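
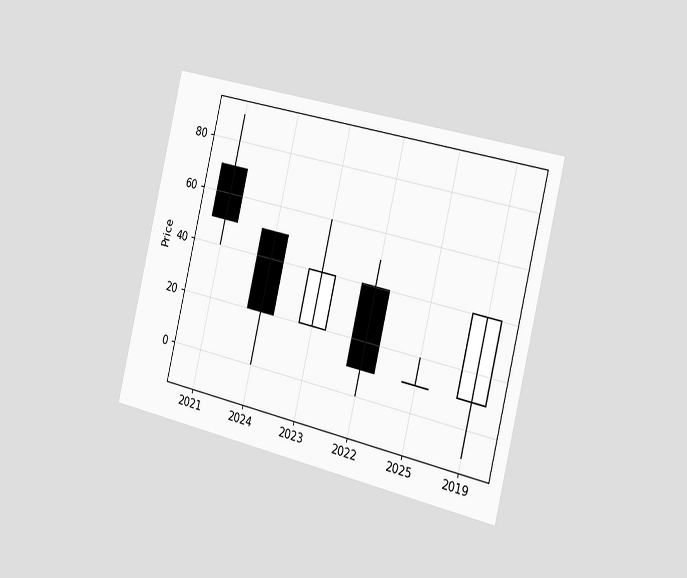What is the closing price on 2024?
20

The chart is tilted about 13° clockwise and viewed slightly from the right. The 2024 candle closes at 20.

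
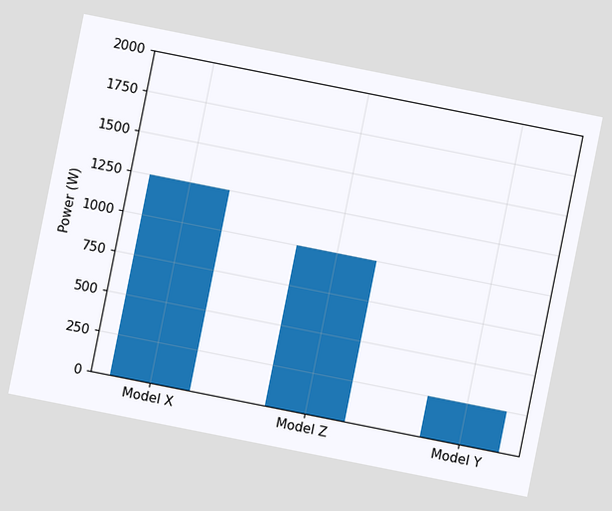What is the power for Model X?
1250W

The chart is tilted about 11° clockwise. Reading along the chart's y-axis, the Model X bar reaches 1250W.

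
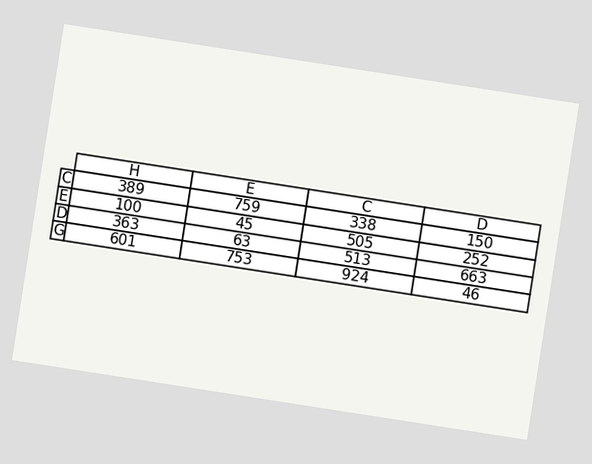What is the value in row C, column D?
The chart is tilted about 9° clockwise. The (C, D) cell reads 150.

150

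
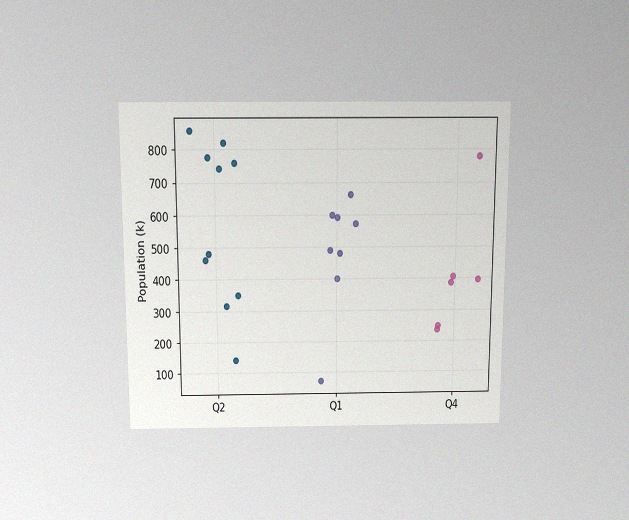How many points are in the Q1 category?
The chart is viewed slightly from above, with some photo noise. Counting the markers in the Q1 column gives 8.

8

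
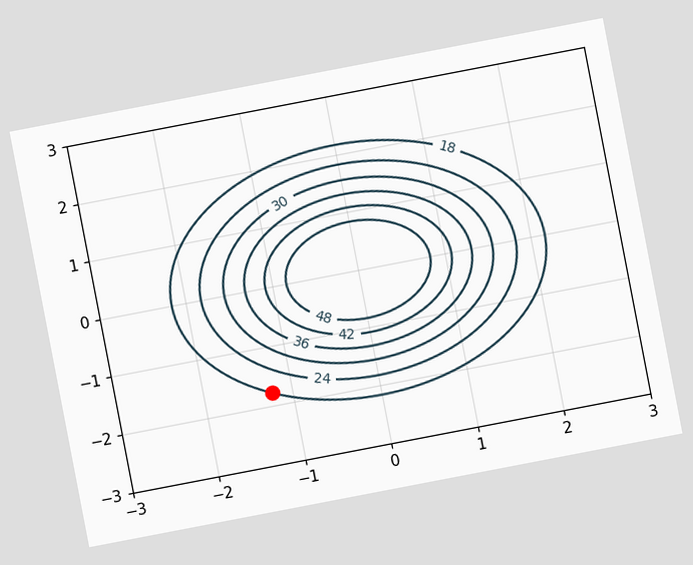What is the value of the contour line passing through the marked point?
The chart is tilted about 11° counter-clockwise. The marked point sits on the contour labelled 18.

18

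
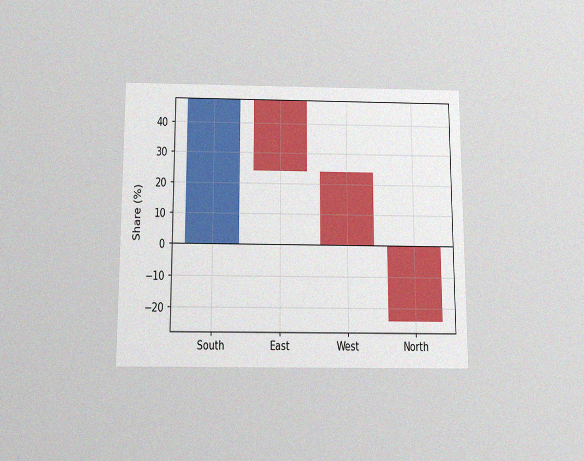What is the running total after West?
0%

The chart is viewed slightly from below, with some photo noise. After West the running total reaches 0%.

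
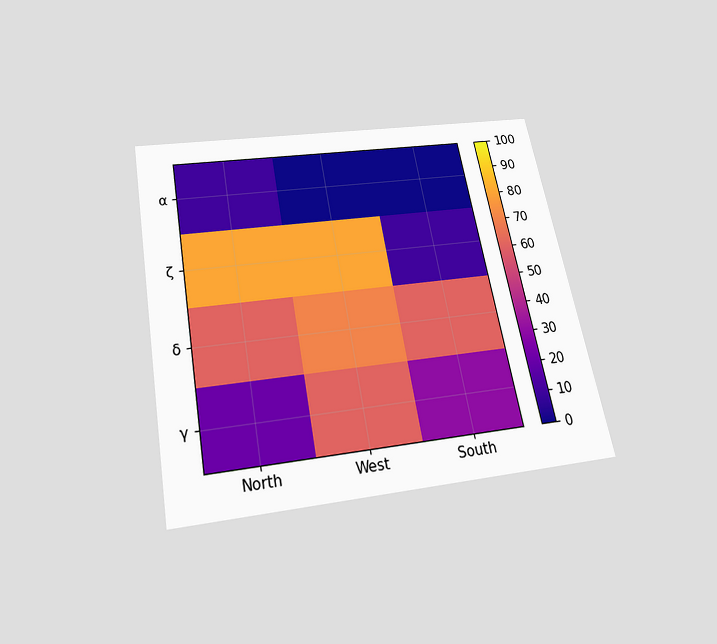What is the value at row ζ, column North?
80

The chart is tilted about 11° counter-clockwise and viewed slightly from below. Matching cell (ζ, North) against the colorbar gives 80.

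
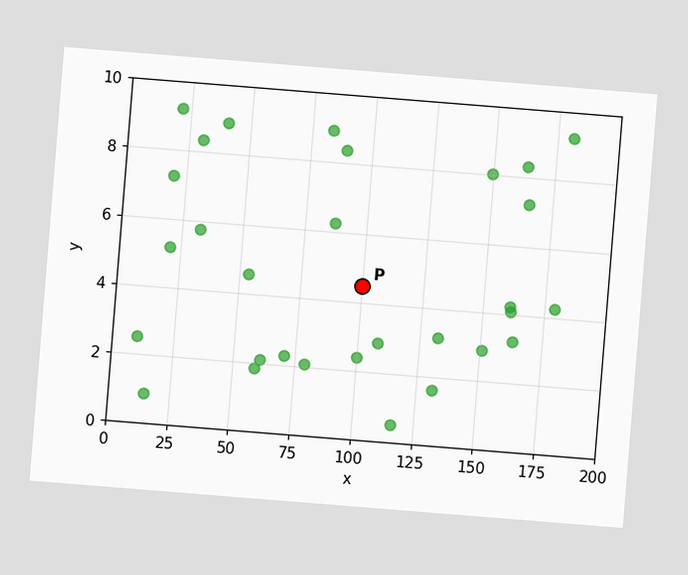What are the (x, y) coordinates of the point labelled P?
(100, 4.5)

The chart is tilted about 5° clockwise. Following the gridlines from P to each axis, P sits at (100, 4.5).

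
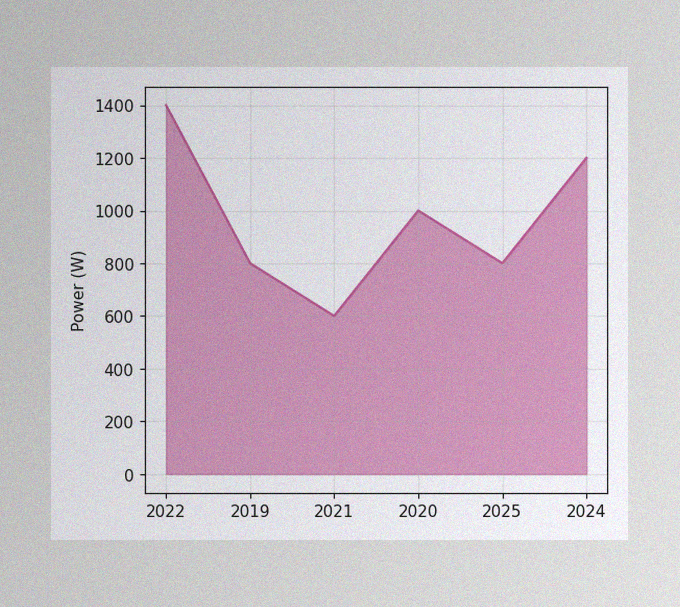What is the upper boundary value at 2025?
The image has some photo noise and uneven lighting. At 2025 the upper boundary is at 800W.

800W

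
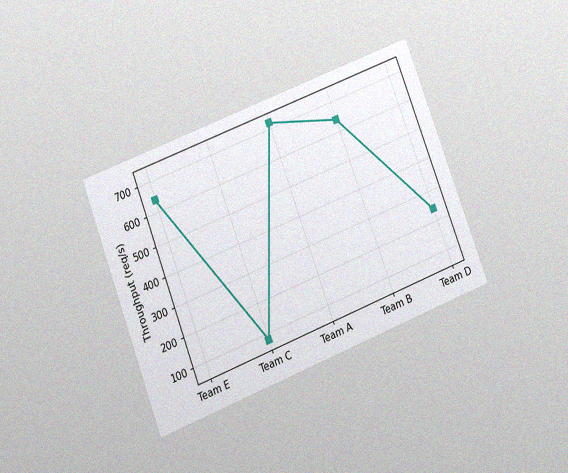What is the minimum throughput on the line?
80req/s

The chart is tilted about 21° counter-clockwise and viewed at a slight angle, with some photo noise. The lowest point is at Team C, and reading across to the y-axis gives 80req/s.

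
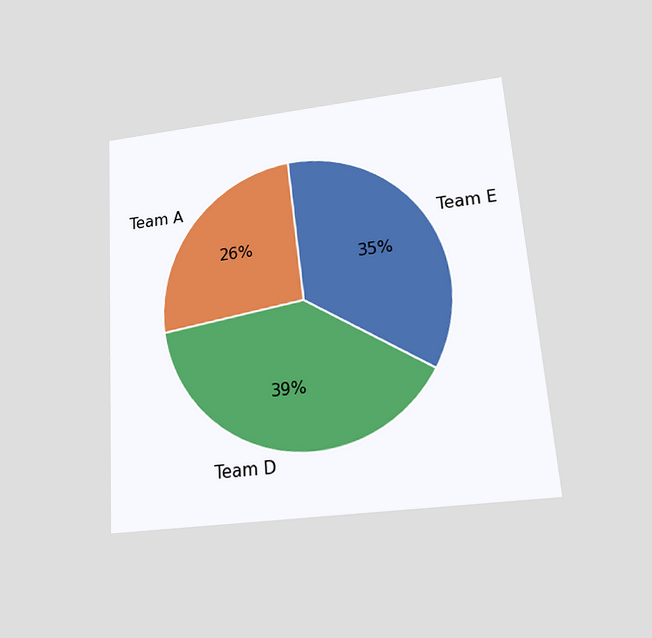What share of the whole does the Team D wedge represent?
39%

The chart is tilted about 4° counter-clockwise and viewed slightly from below. The Team D slice takes up 39% of the pie.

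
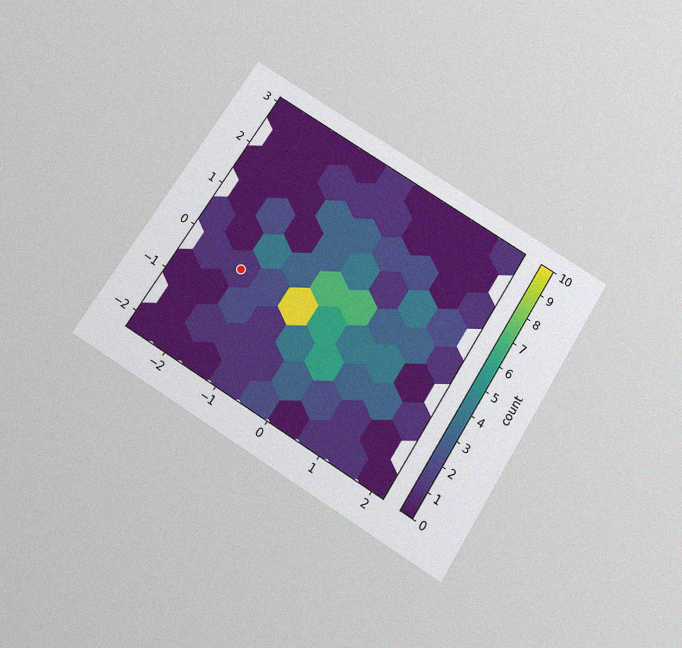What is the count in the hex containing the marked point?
The chart is tilted about 32° clockwise and viewed slightly from below, with some photo noise. The marked hex reads 1 on the colorbar.

1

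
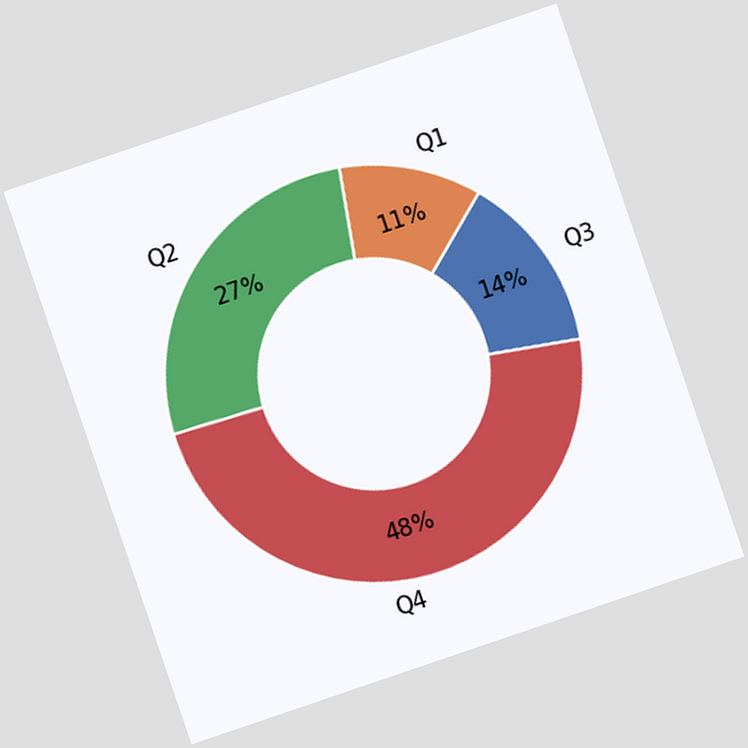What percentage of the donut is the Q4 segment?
The chart is tilted about 19° counter-clockwise. The Q4 segment takes up 48% of the ring.

48%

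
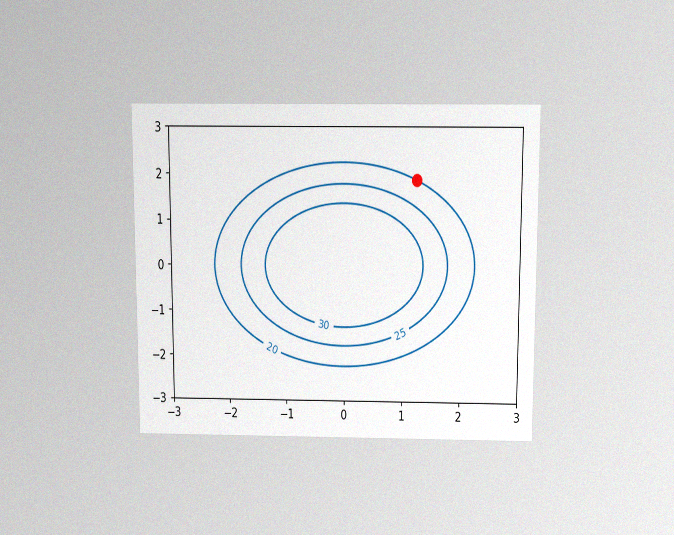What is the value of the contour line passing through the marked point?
The chart is viewed slightly from above, with some photo noise. The marked point sits on the contour labelled 20.

20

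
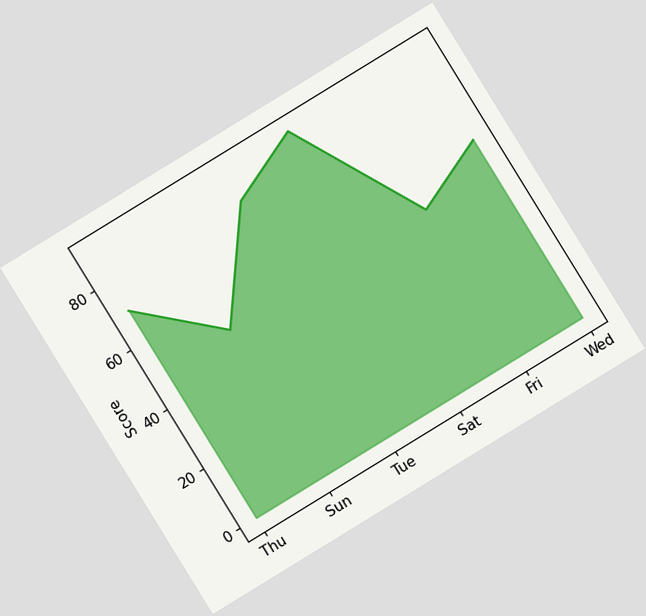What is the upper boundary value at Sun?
The chart is tilted about 32° counter-clockwise. At Sun the upper boundary is at 50.

50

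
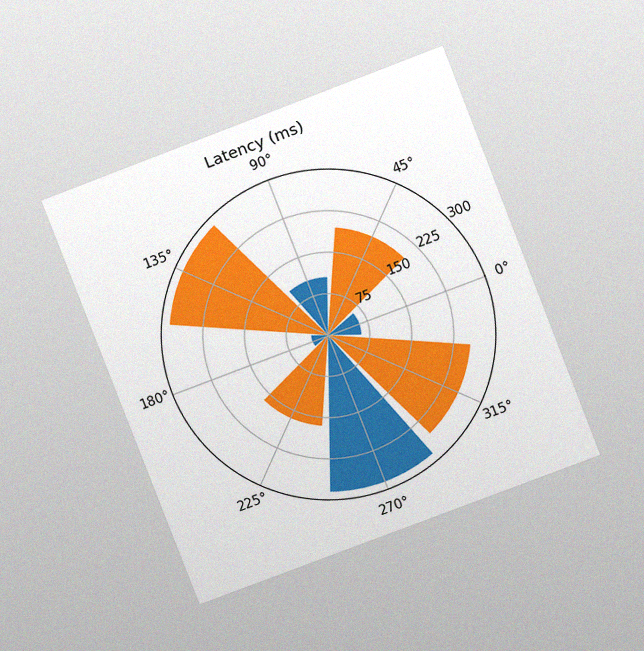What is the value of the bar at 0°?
The chart is tilted about 21° counter-clockwise and viewed at a slight angle, with some photo noise. The bar at 0° reaches 60ms on the radial axis.

60ms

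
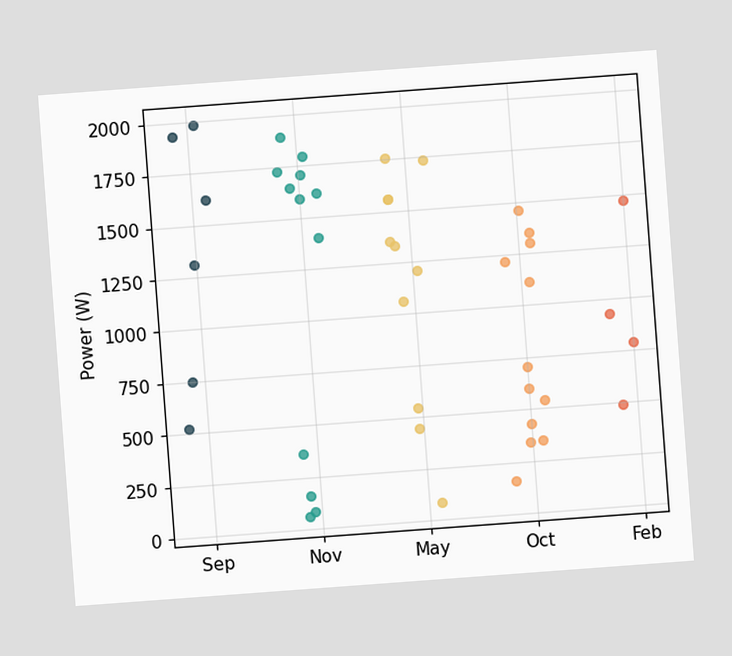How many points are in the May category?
11

The chart is tilted about 4° counter-clockwise. Counting the markers in the May column gives 11.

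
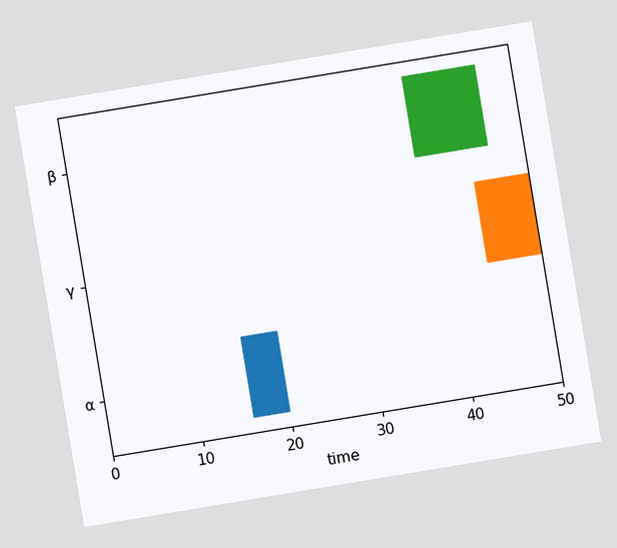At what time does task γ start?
The chart is tilted about 9° counter-clockwise. The γ bar begins at t=44.

44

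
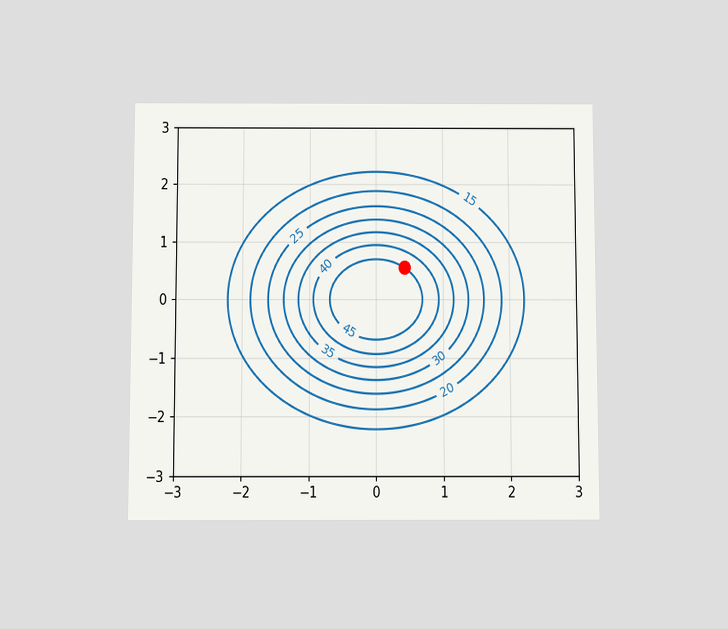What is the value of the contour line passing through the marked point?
45

The chart is viewed slightly from below. The marked point sits on the contour labelled 45.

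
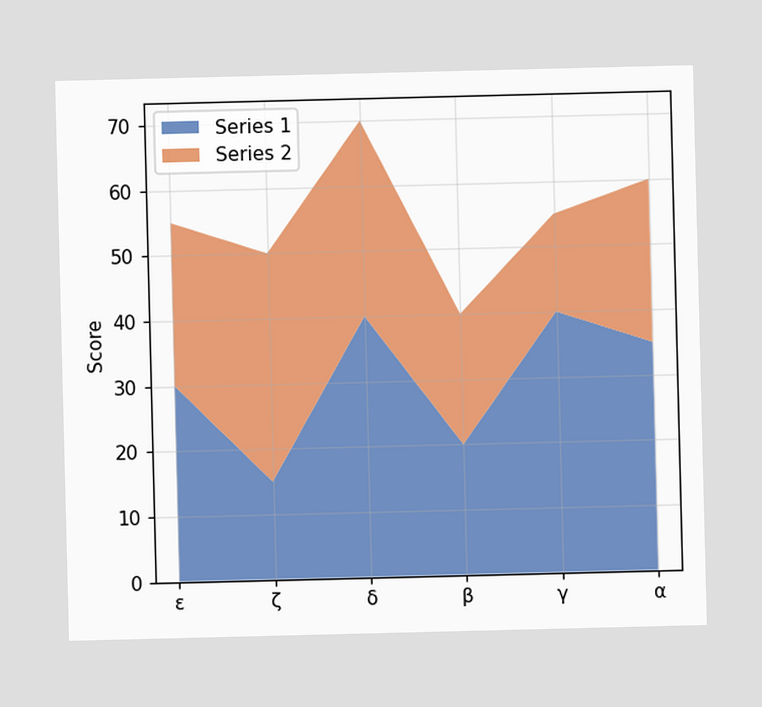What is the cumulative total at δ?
70

The stacked total at δ reaches 70.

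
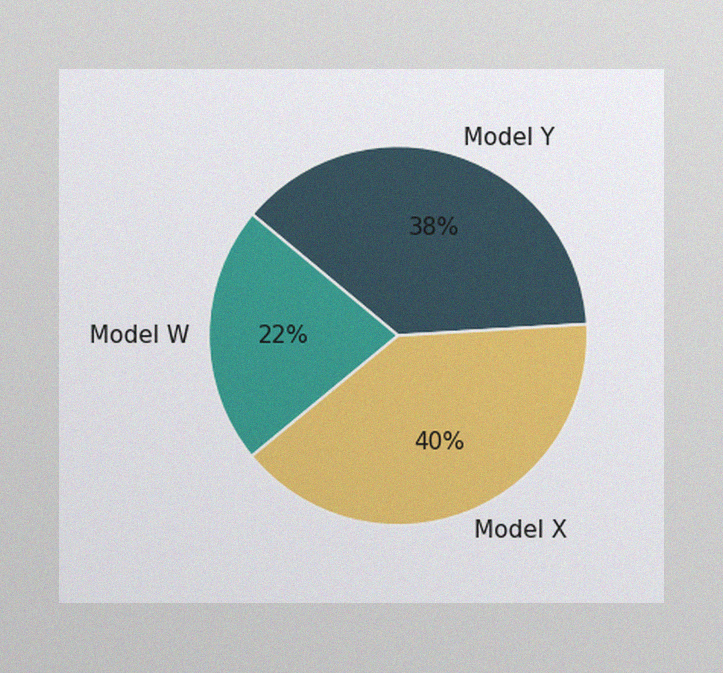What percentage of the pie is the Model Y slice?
38%

The image has some photo noise and uneven lighting. The Model Y slice takes up 38% of the pie.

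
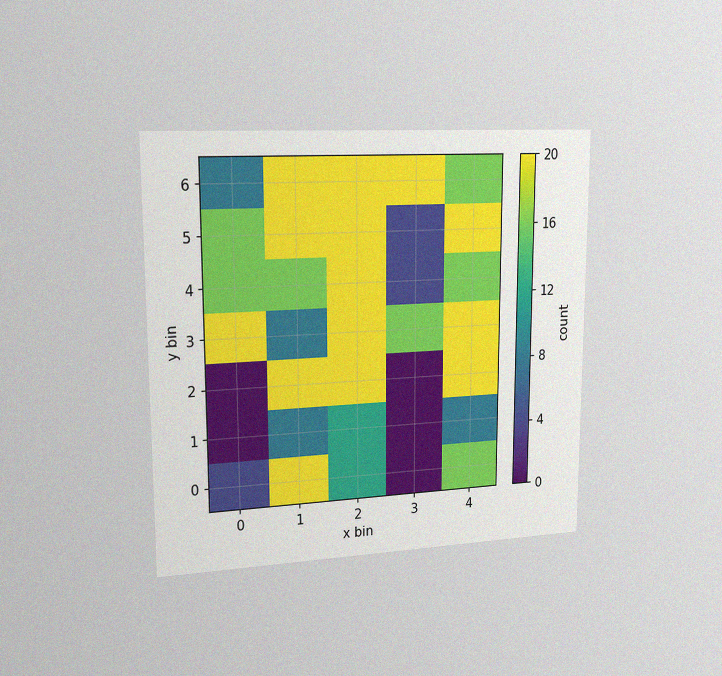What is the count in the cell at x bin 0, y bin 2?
The chart is viewed slightly from the left, with some photo noise. Matching the cell (0, 2) against the colorbar gives 0.

0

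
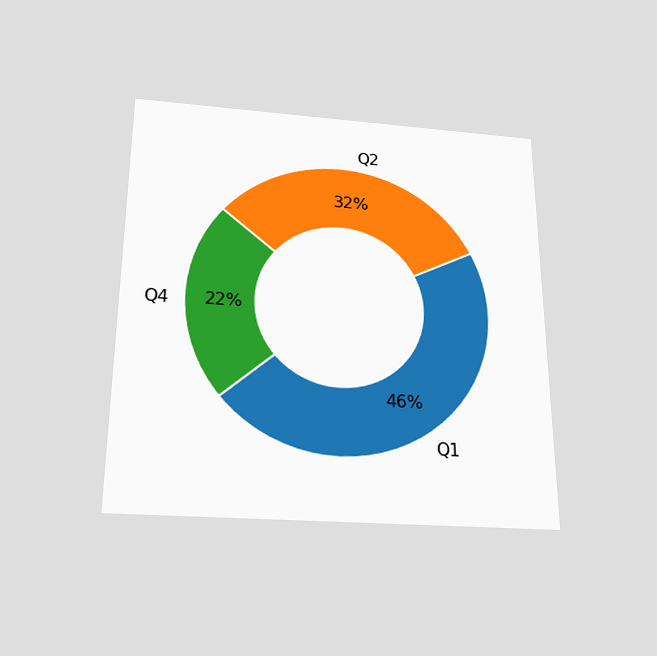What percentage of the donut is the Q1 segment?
The chart is viewed slightly from below. The Q1 segment takes up 46% of the ring.

46%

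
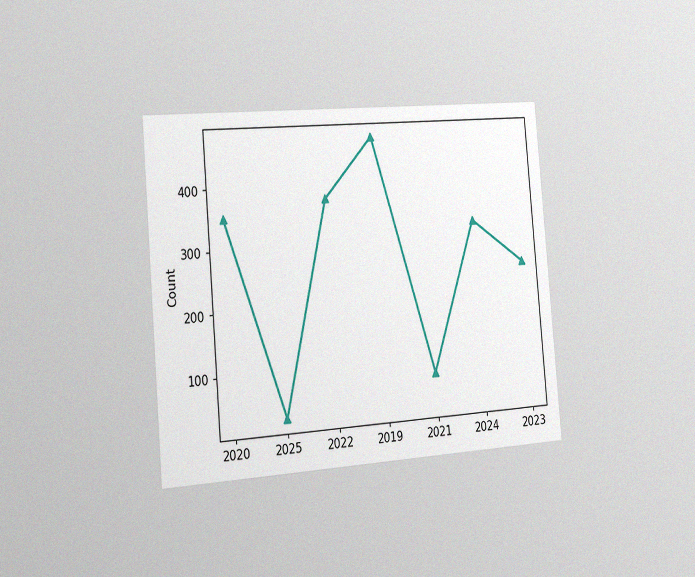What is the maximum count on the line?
475

The chart is tilted about 5° counter-clockwise and viewed slightly from the left, with some photo noise. The highest point is at 2019, and reading across to the y-axis gives 475.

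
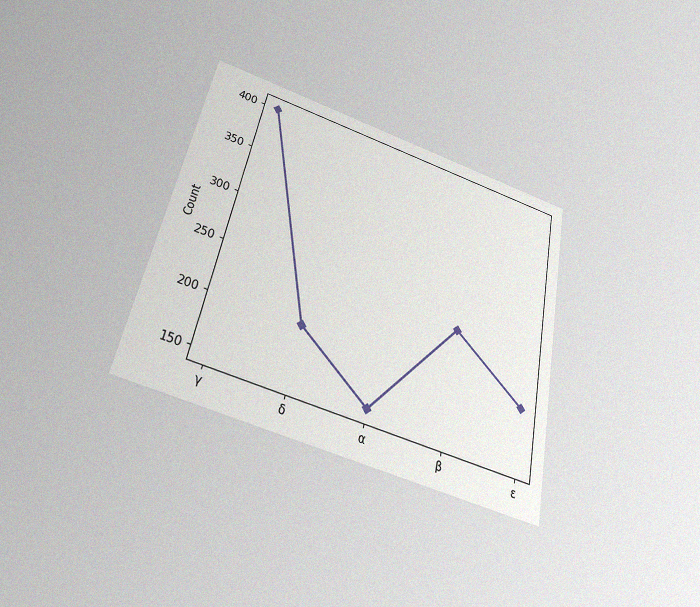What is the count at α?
150

The chart is tilted about 12° clockwise and viewed slightly from below, with some photo noise. At α, the line is at 150.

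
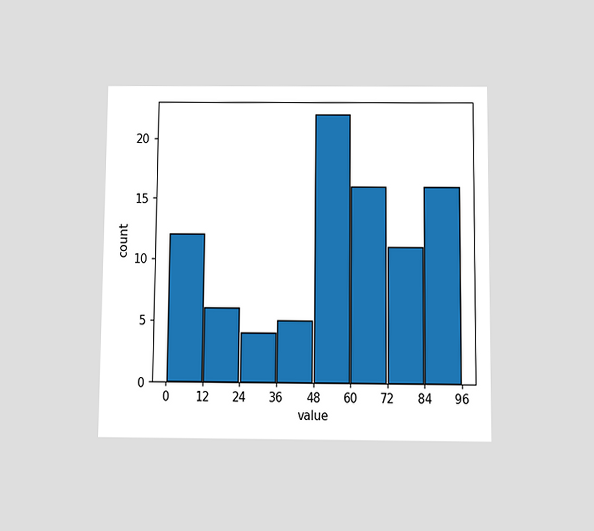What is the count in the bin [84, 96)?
The chart is viewed slightly from below. The [84, 96) bin has height 16.

16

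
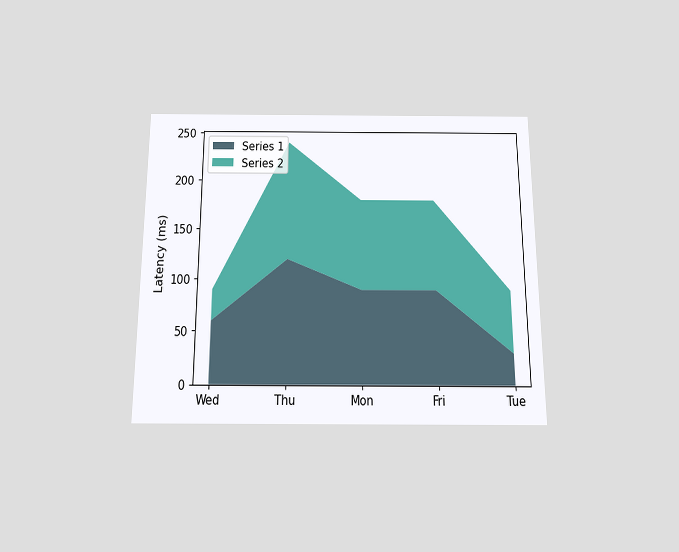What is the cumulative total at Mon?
The chart is viewed slightly from below. The stacked total at Mon reaches 180ms.

180ms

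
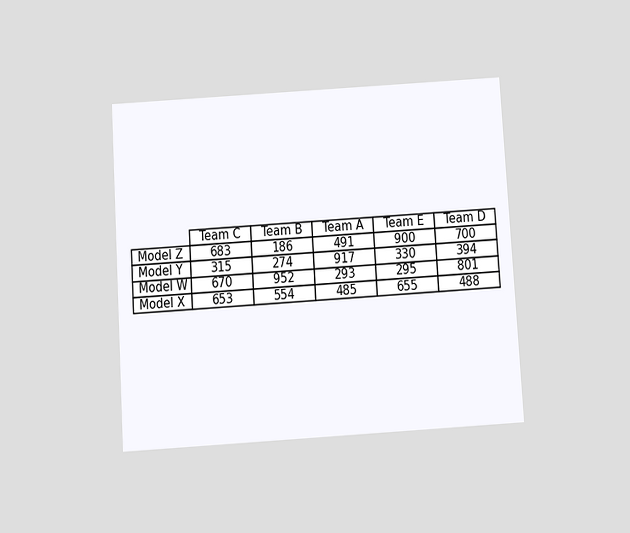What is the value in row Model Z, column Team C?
The chart is tilted about 4° counter-clockwise and viewed slightly from below. The (Model Z, Team C) cell reads 683.

683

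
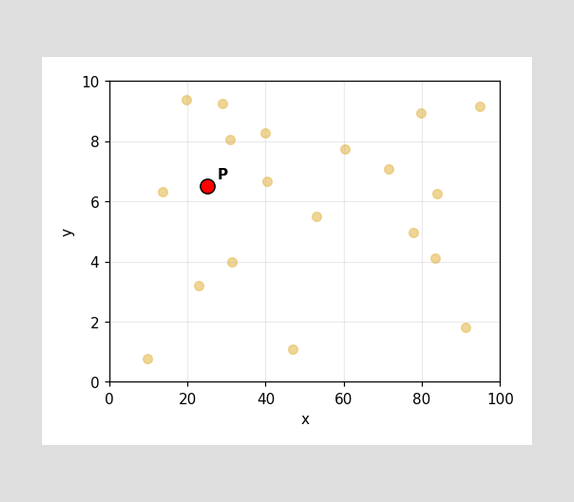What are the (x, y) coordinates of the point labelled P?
Following the gridlines from P to each axis, P sits at (25, 6.5).

(25, 6.5)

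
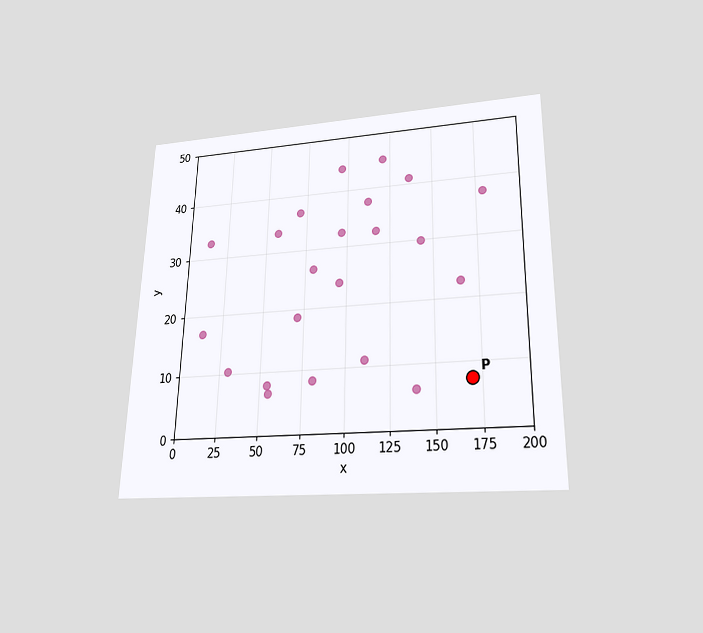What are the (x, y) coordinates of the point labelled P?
The chart is viewed slightly from below. Following the gridlines from P to each axis, P sits at (170, 7.5).

(170, 7.5)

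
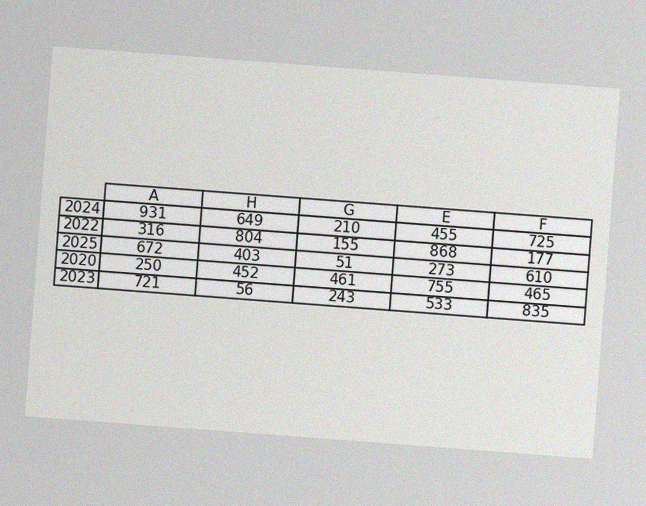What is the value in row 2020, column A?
250

The chart is tilted about 4° clockwise, with some photo noise. The (2020, A) cell reads 250.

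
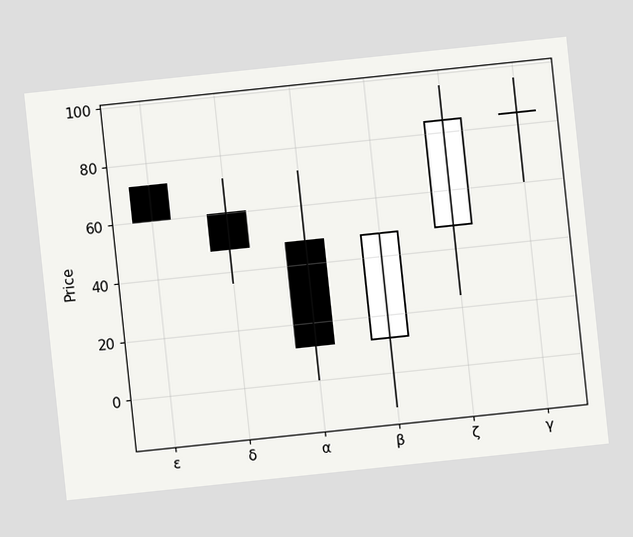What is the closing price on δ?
The chart is tilted about 6° counter-clockwise. The δ candle closes at 48.

48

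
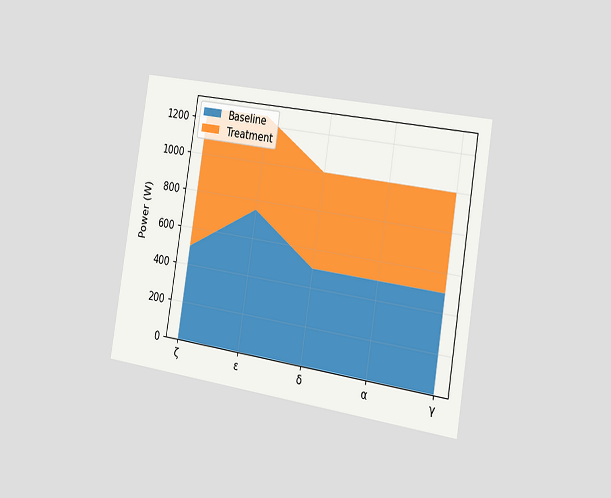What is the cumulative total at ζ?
The chart is tilted about 9° clockwise and viewed slightly from the right. The stacked total at ζ reaches 1250W.

1250W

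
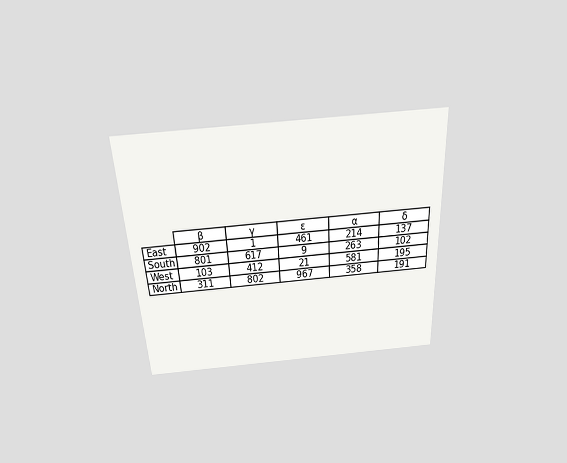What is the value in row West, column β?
103

The chart is tilted about 3° counter-clockwise and viewed slightly from above. The (West, β) cell reads 103.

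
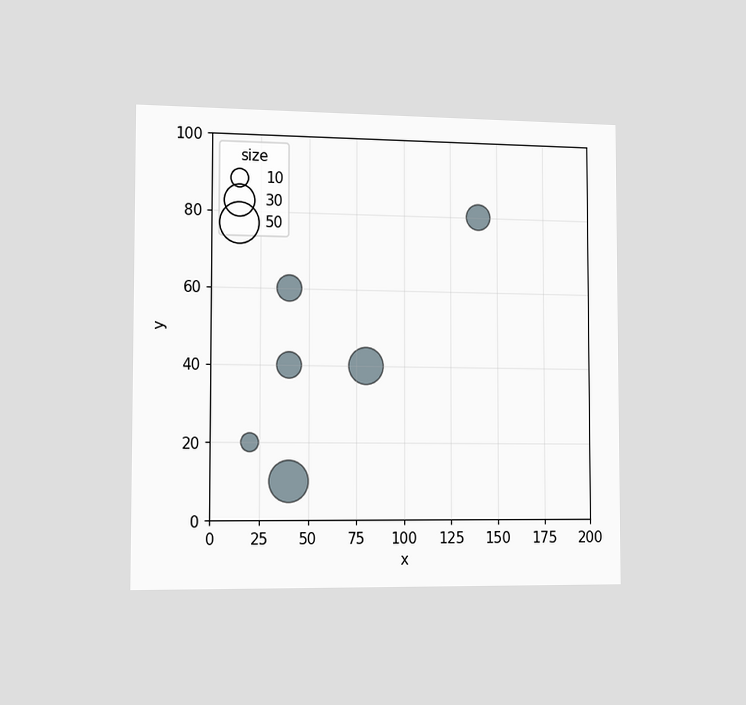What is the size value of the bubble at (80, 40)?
The chart is viewed slightly from the left. Matching the bubble at (80, 40) against the size legend gives 40.

40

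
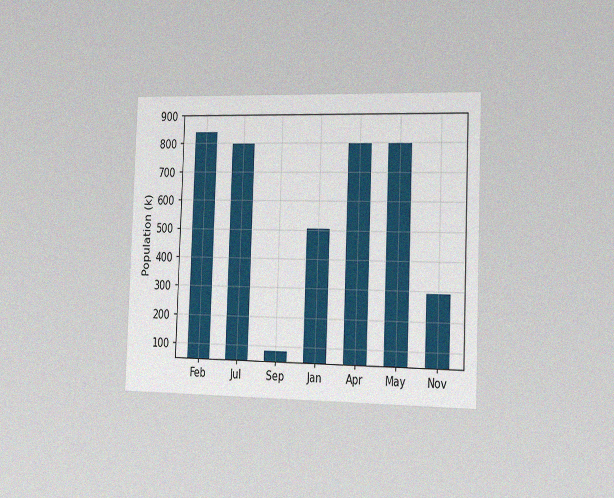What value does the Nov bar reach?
The chart is tilted about 2° clockwise and viewed slightly from the right, with some photo noise. Reading along the chart's y-axis, the Nov bar reaches 294k.

294k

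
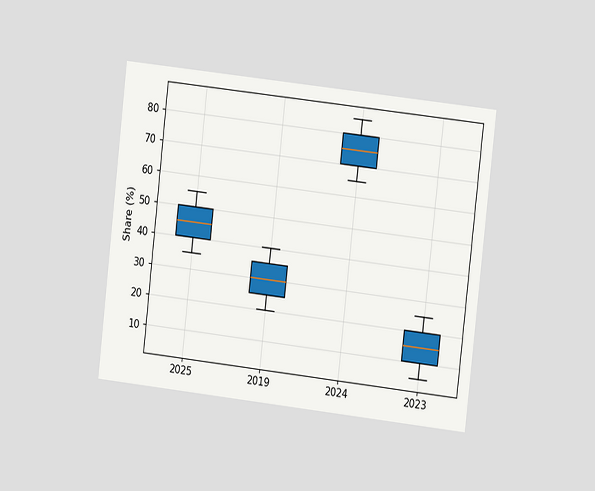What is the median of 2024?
75%

The chart is tilted about 7° clockwise and viewed at a slight angle. The median line in the 2024 box sits at 75%.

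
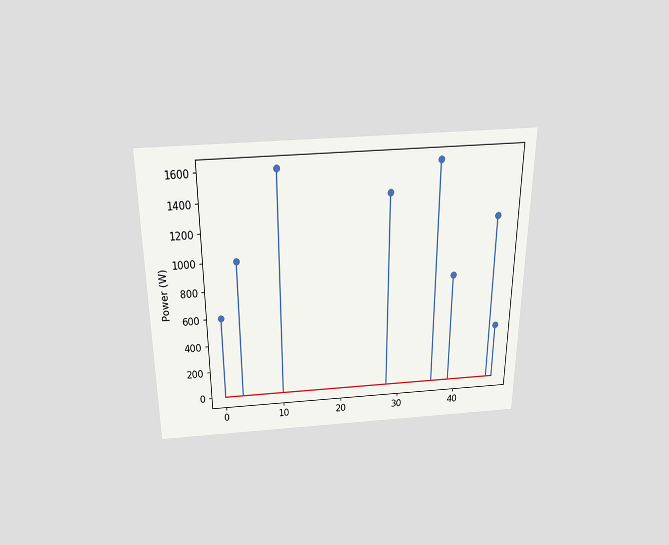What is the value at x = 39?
The chart is viewed slightly from above. The stem at x=39 reaches 800W.

800W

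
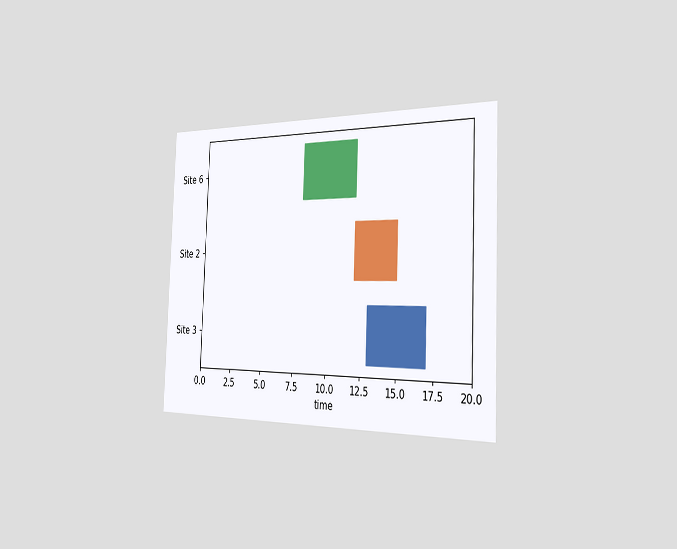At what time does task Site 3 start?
13

The chart is tilted about 2° clockwise and viewed slightly from the right. The Site 3 bar begins at t=13.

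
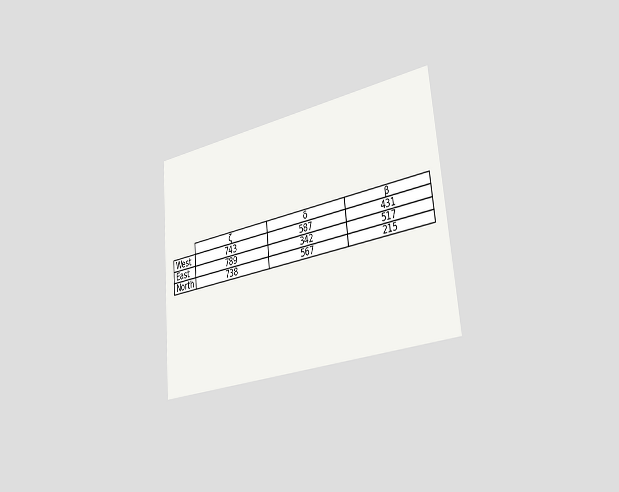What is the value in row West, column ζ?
743

The chart is tilted about 5° counter-clockwise and viewed slightly from the right. The (West, ζ) cell reads 743.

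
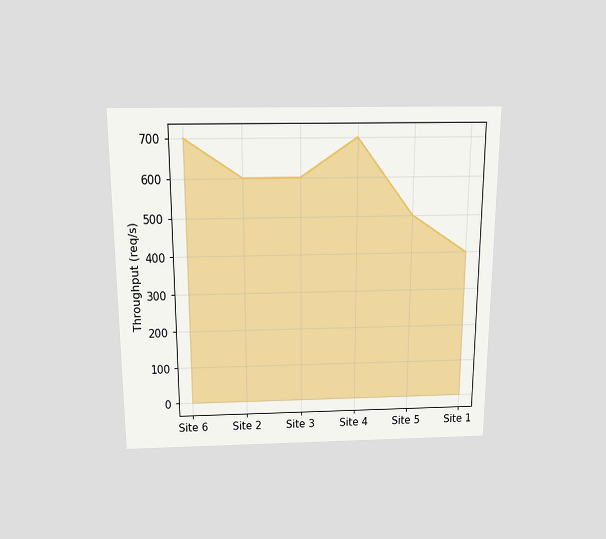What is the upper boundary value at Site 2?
The chart is viewed slightly from above. At Site 2 the upper boundary is at 600req/s.

600req/s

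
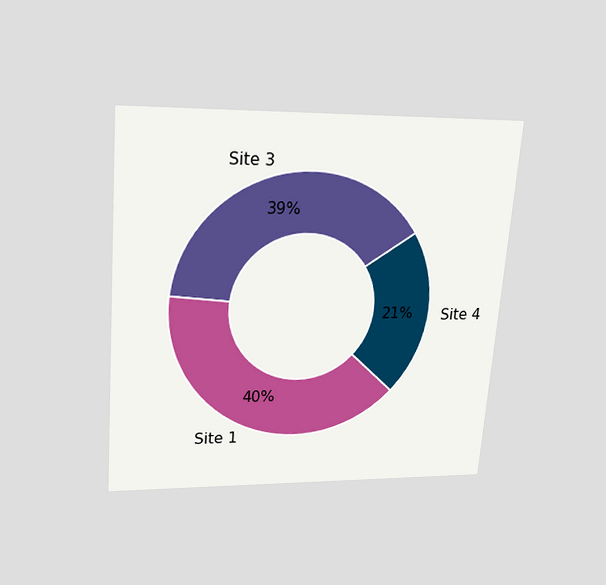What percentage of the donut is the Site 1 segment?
40%

The chart is tilted about 4° clockwise and viewed slightly from above. The Site 1 segment takes up 40% of the ring.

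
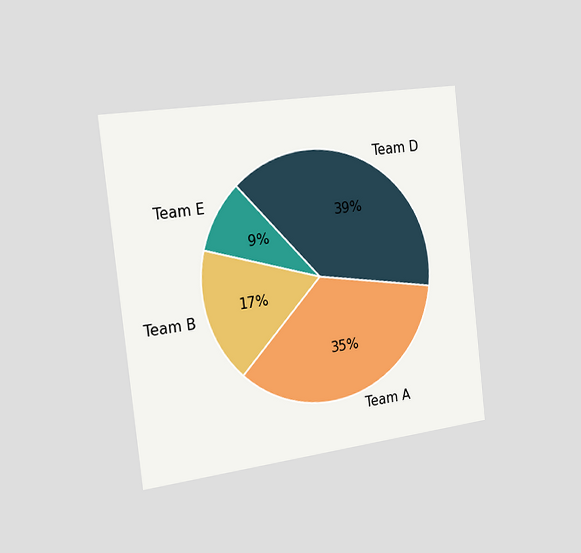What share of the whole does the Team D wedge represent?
39%

The chart is tilted about 7° counter-clockwise and viewed slightly from the left. The Team D slice takes up 39% of the pie.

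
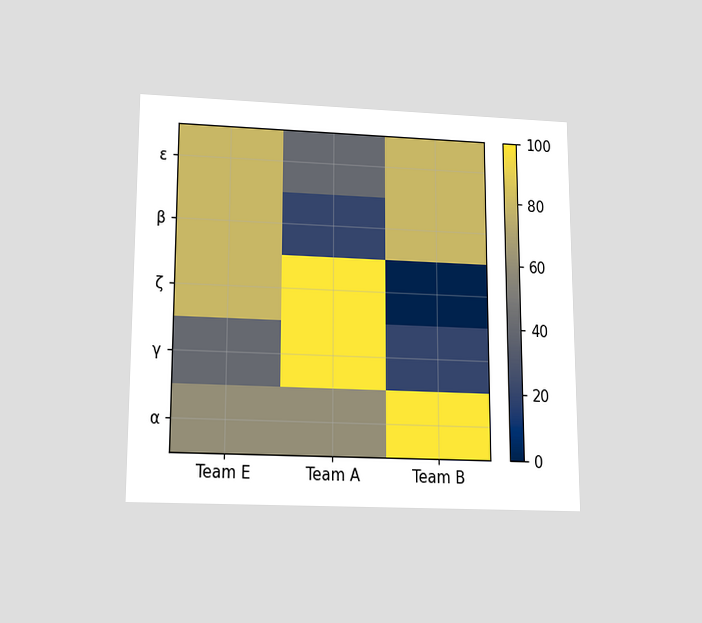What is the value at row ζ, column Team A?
The chart is viewed slightly from below. Matching cell (ζ, Team A) against the colorbar gives 100.

100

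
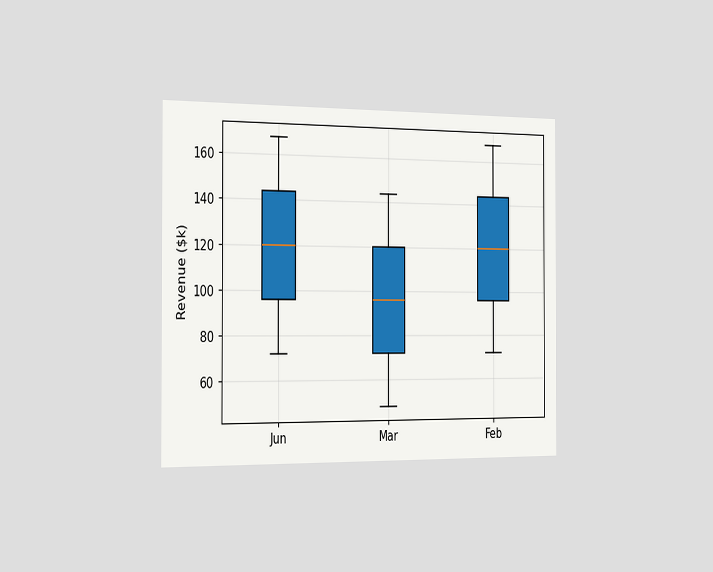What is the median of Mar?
The chart is viewed slightly from the left. The median line in the Mar box sits at $96k.

$96k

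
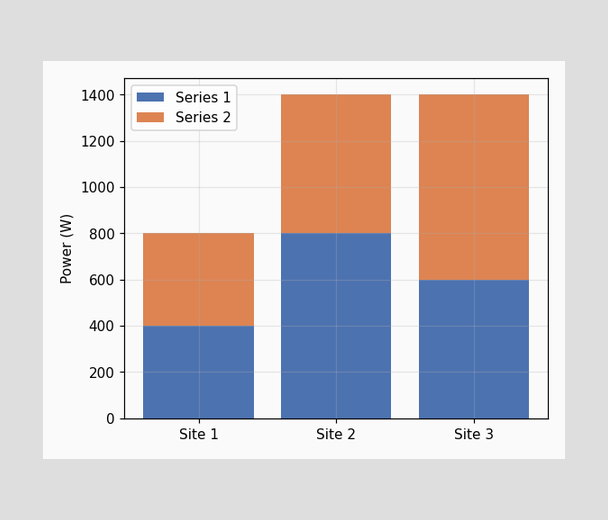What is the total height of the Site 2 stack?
1400W

The Site 2 stack's top reaches 1400W on the y-axis.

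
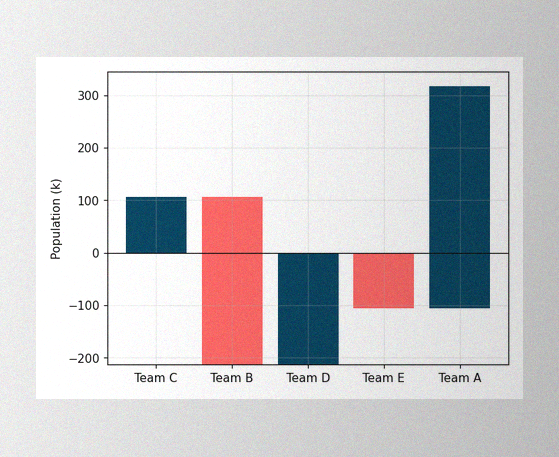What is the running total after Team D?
The image has some photo noise and uneven lighting. After Team D the running total reaches 0k.

0k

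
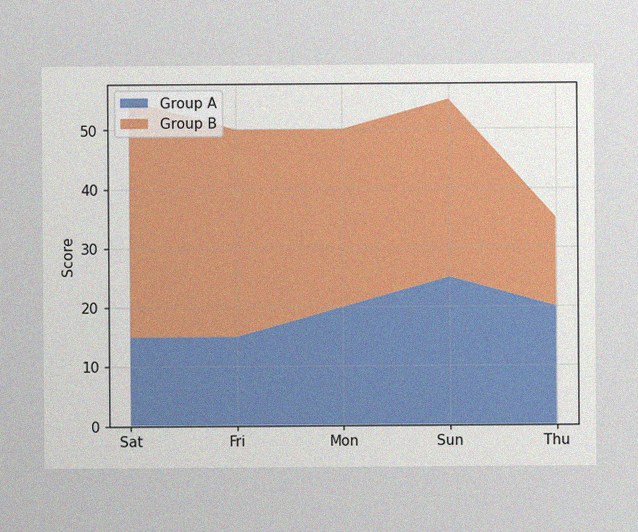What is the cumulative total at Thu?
35

The image has some photo noise and uneven lighting. The stacked total at Thu reaches 35.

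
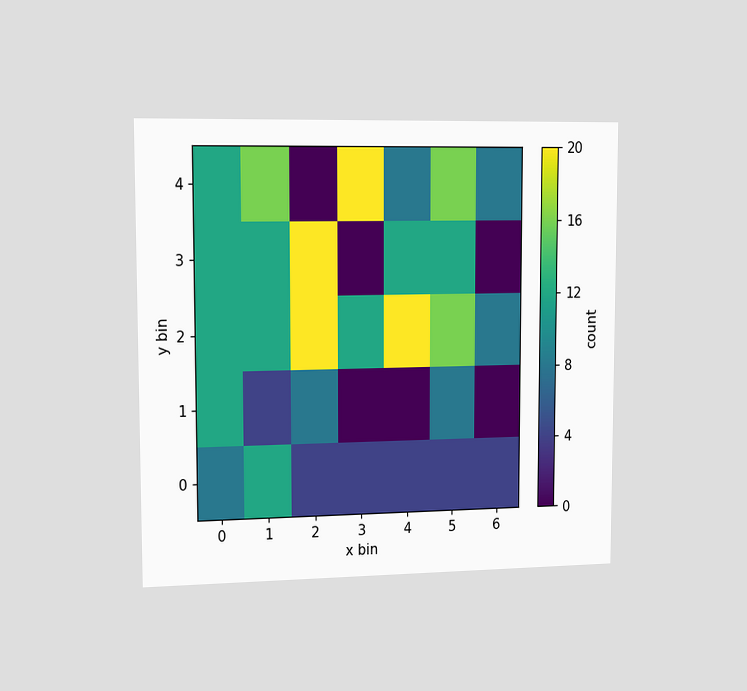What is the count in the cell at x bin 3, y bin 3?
0

The chart is viewed slightly from the left. Matching the cell (3, 3) against the colorbar gives 0.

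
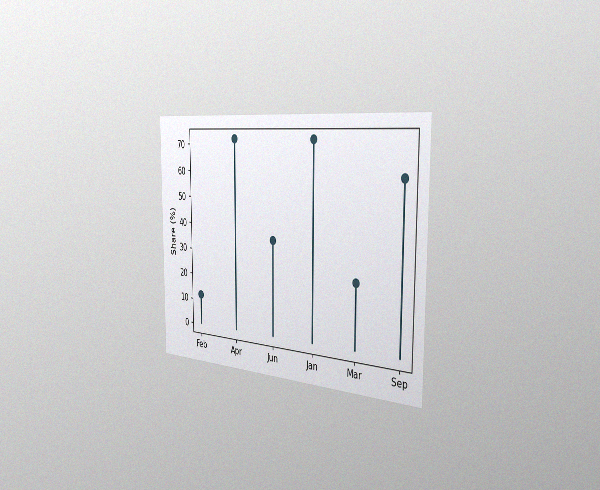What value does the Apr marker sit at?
The chart is viewed slightly from the right, with some photo noise. The Apr marker sits at 72%.

72%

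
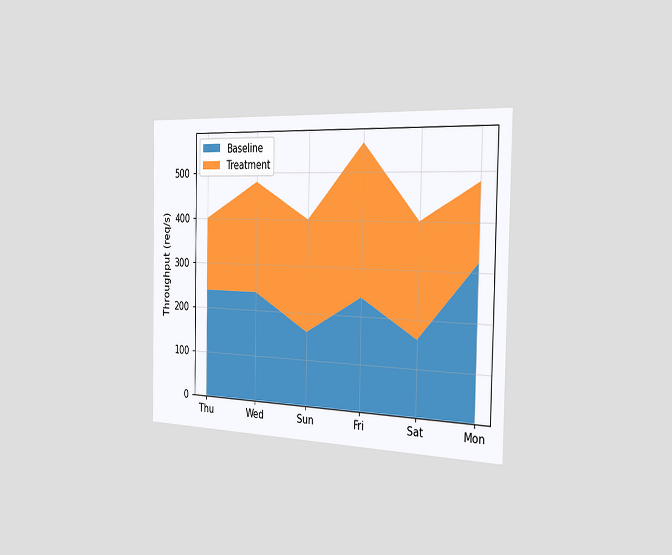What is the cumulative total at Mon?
The chart is viewed slightly from the right. The stacked total at Mon reaches 480req/s.

480req/s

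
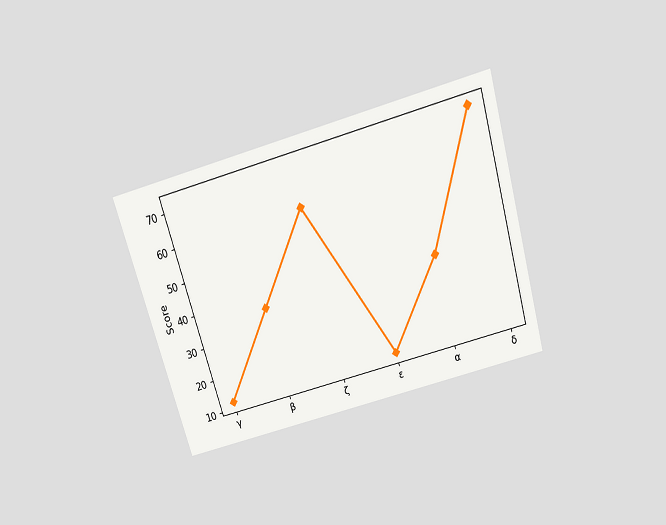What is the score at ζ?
60

The chart is tilted about 16° counter-clockwise and viewed slightly from above. At ζ, the line is at 60.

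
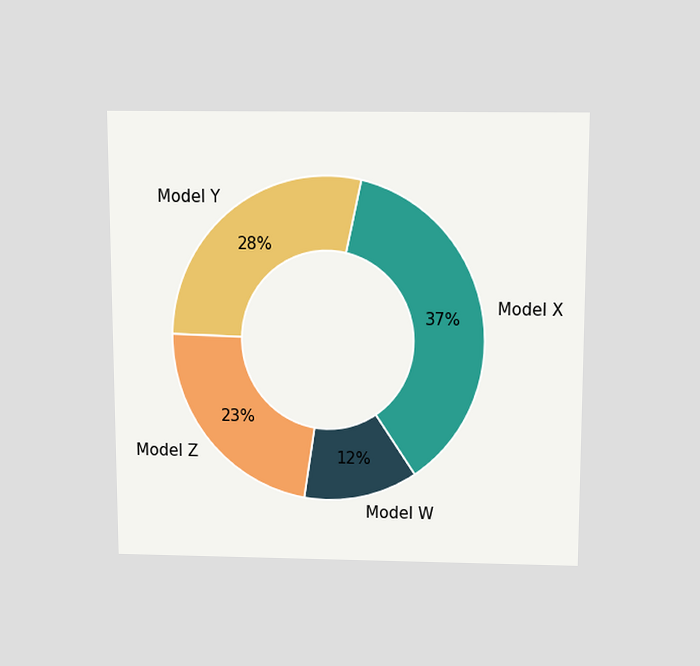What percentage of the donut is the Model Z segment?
The chart is viewed slightly from above. The Model Z segment takes up 23% of the ring.

23%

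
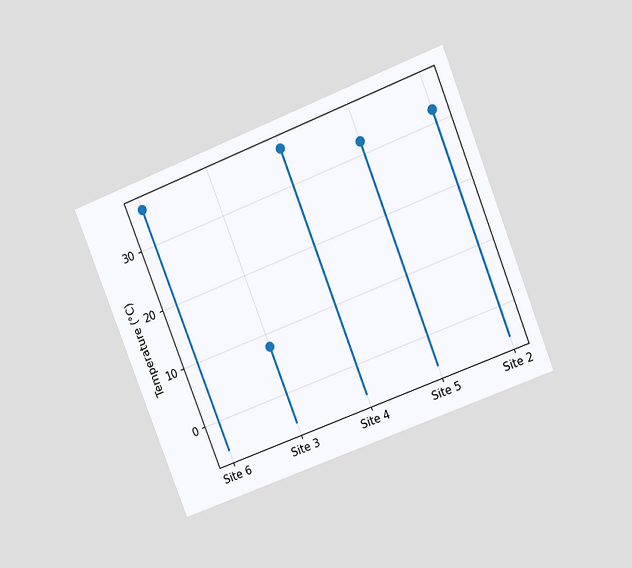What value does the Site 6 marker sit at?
The chart is tilted about 22° counter-clockwise and viewed at a slight angle. The Site 6 marker sits at 36°C.

36°C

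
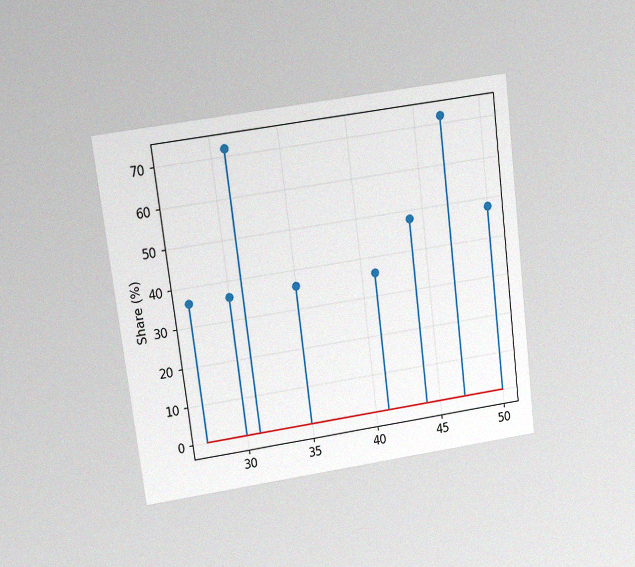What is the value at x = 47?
72%

The chart is tilted about 7° counter-clockwise and viewed slightly from above, with some photo noise. The stem at x=47 reaches 72%.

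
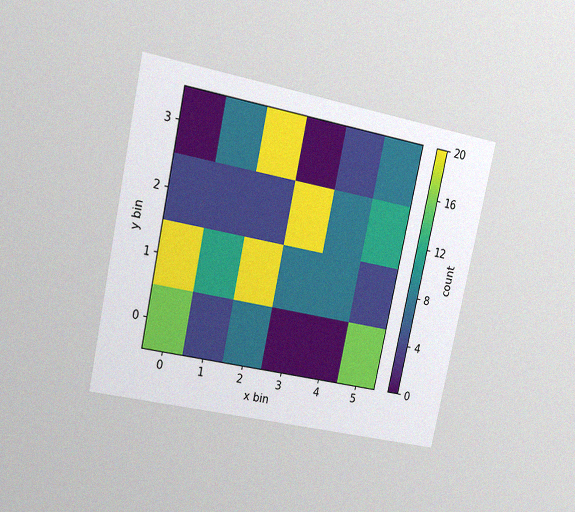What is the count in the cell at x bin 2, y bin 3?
The chart is tilted about 12° clockwise and viewed at a slight angle, with some photo noise. Matching the cell (2, 3) against the colorbar gives 20.

20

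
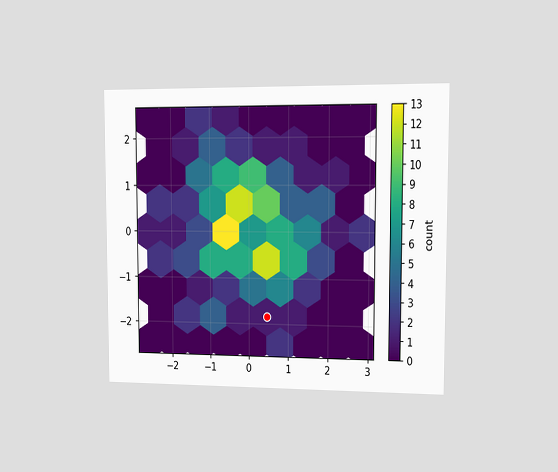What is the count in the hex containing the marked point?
1

The chart is viewed at a slight angle. The marked hex reads 1 on the colorbar.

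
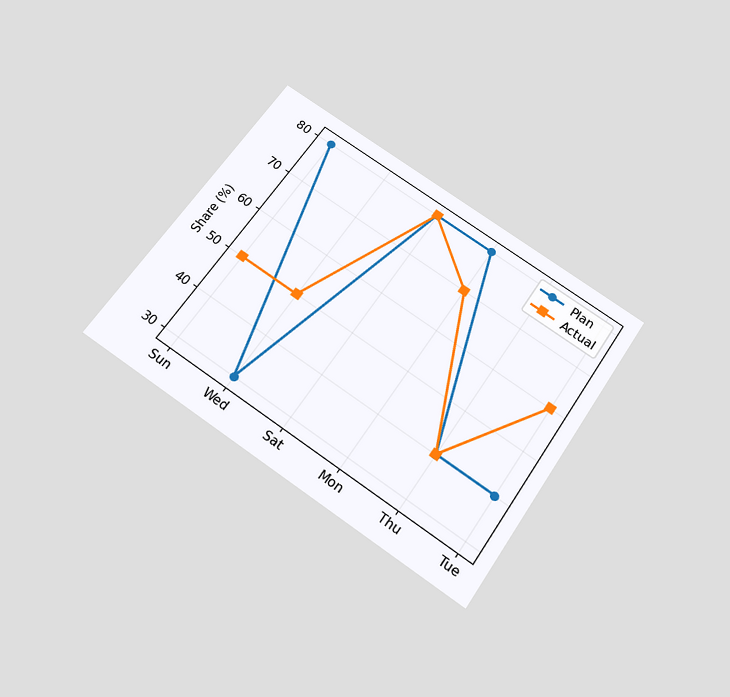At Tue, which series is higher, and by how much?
Actual, by 20%

The chart is tilted about 34° clockwise and viewed slightly from below. At Tue, Actual sits above the other line by 20%.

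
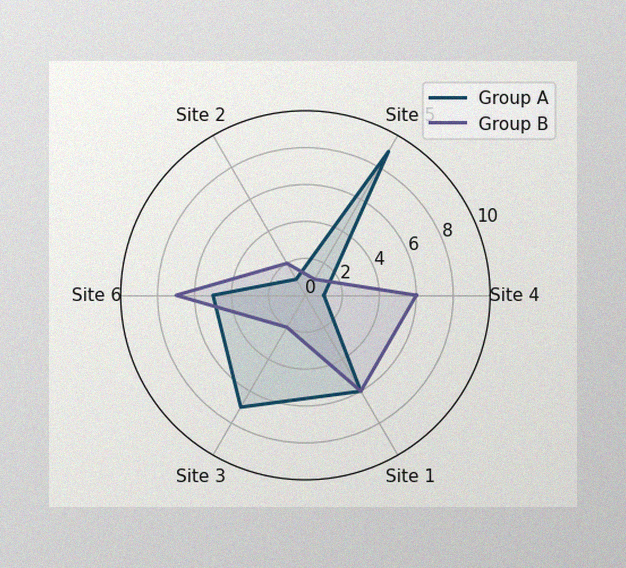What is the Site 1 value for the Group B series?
6

The image has some photo noise and uneven lighting. On the Site 1 axis, Group B reaches 6.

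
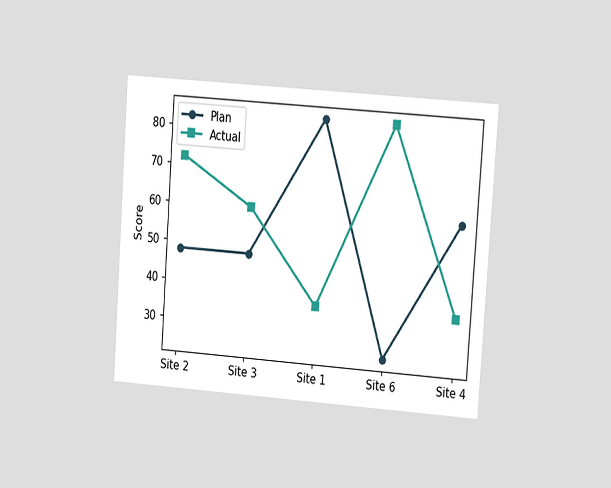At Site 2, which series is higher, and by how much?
Actual, by 24

The chart is tilted about 4° clockwise and viewed at a slight angle. At Site 2, Actual sits above the other line by 24.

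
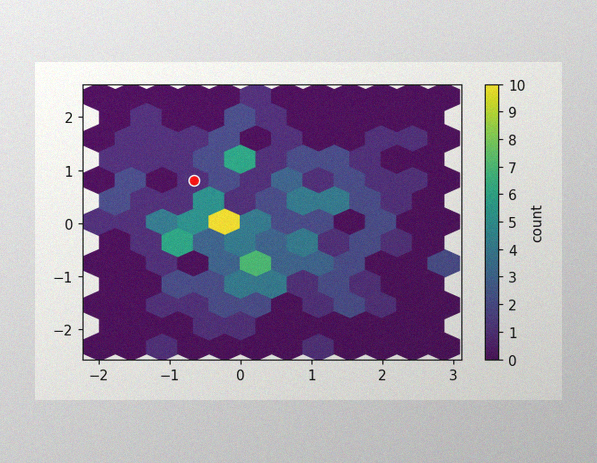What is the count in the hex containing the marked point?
The image has some photo noise and uneven lighting. The marked hex reads 1 on the colorbar.

1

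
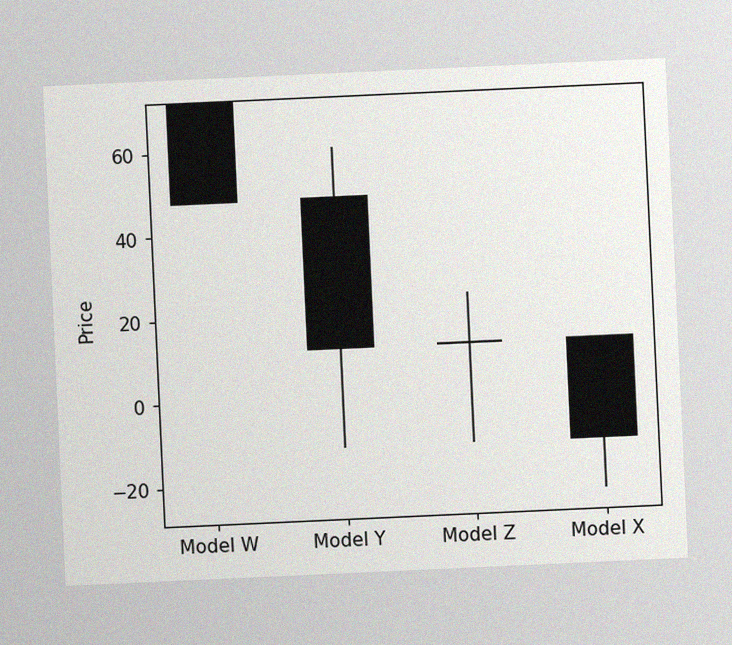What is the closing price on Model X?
-12

The chart is tilted about 3° counter-clockwise, with some photo noise. The Model X candle closes at -12.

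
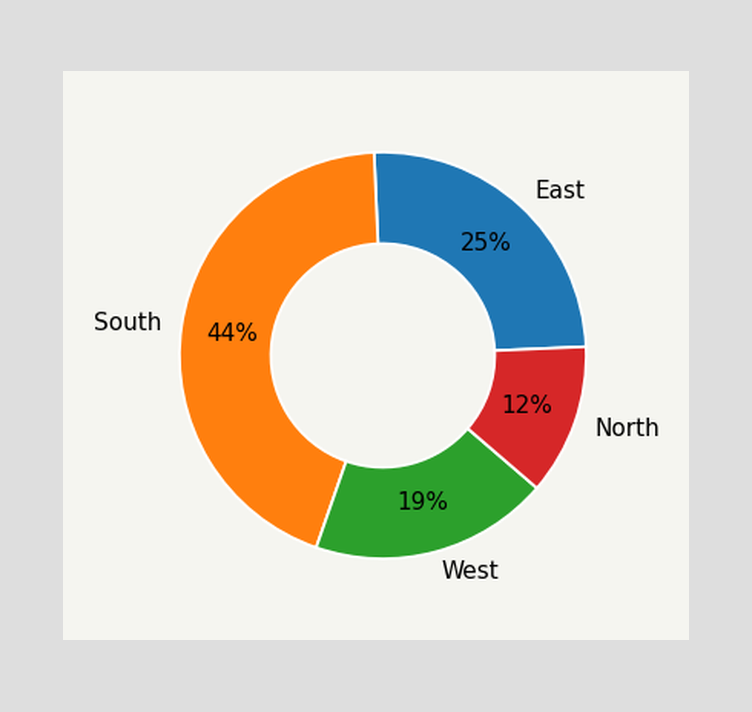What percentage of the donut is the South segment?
44%

The South segment takes up 44% of the ring.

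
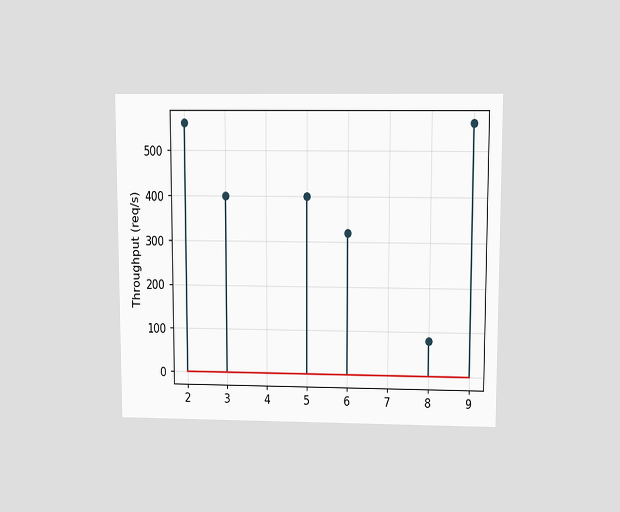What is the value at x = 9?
The chart is viewed slightly from above. The stem at x=9 reaches 560req/s.

560req/s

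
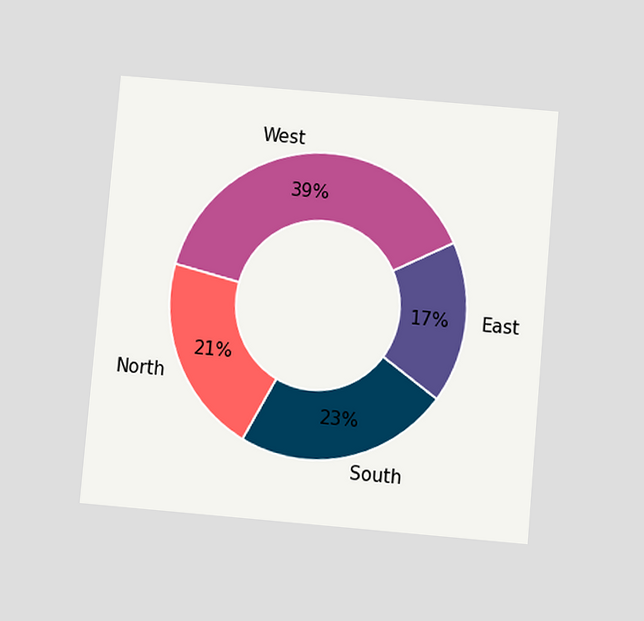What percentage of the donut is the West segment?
39%

The chart is tilted about 5° clockwise and viewed slightly from below. The West segment takes up 39% of the ring.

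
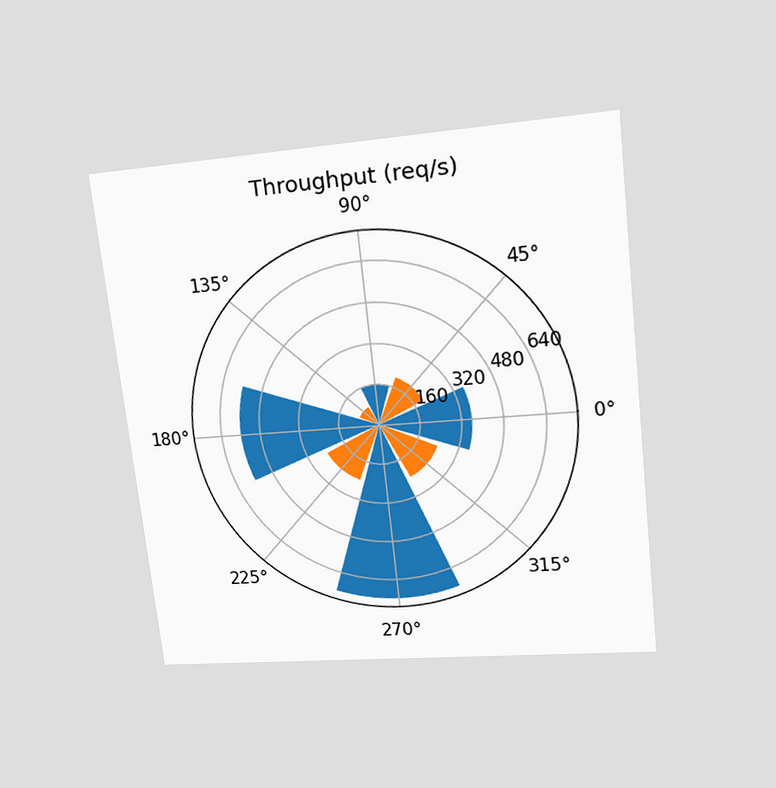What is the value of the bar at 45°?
The chart is tilted about 6° counter-clockwise and viewed at a slight angle. The bar at 45° reaches 200req/s on the radial axis.

200req/s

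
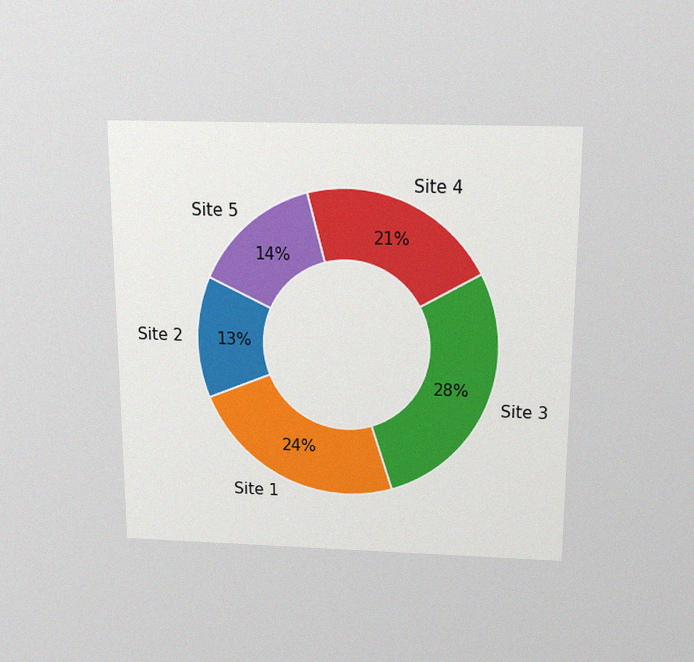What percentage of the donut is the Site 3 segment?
The chart is viewed slightly from above, with some photo noise. The Site 3 segment takes up 28% of the ring.

28%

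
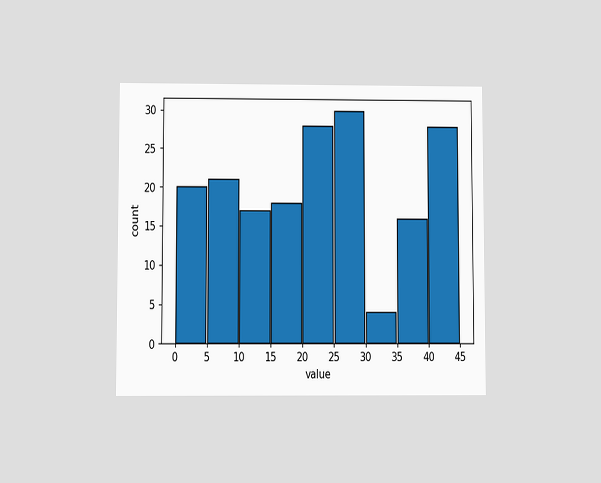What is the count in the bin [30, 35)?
The chart is viewed at a slight angle. The [30, 35) bin has height 4.

4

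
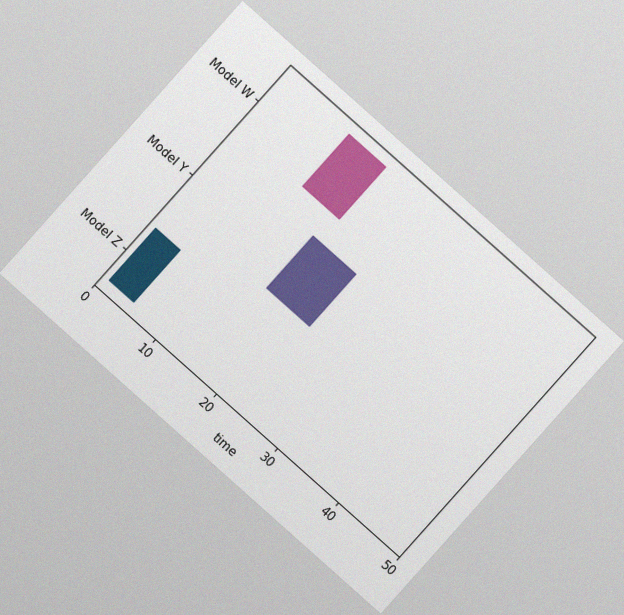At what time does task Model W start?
11

The chart is tilted about 42° clockwise, with some photo noise. The Model W bar begins at t=11.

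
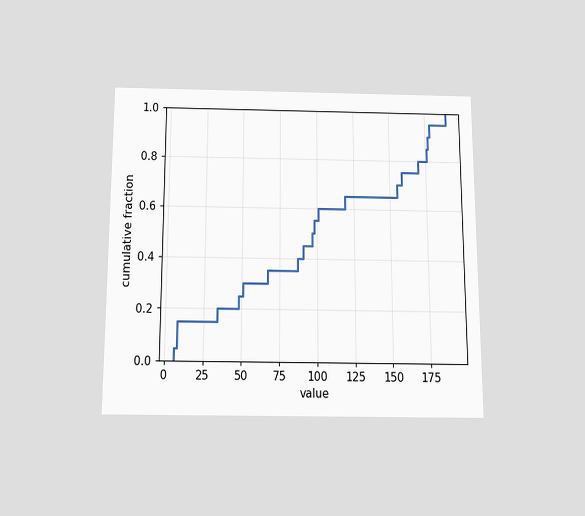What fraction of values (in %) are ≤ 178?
95%

The chart is viewed slightly from below. At x=178 the ECDF step is at 95%.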